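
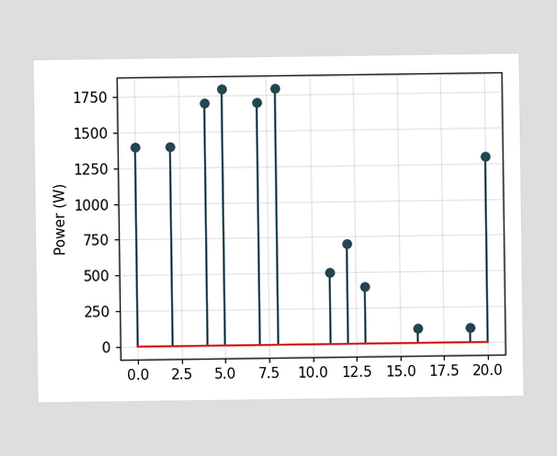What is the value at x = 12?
700W

The stem at x=12 reaches 700W.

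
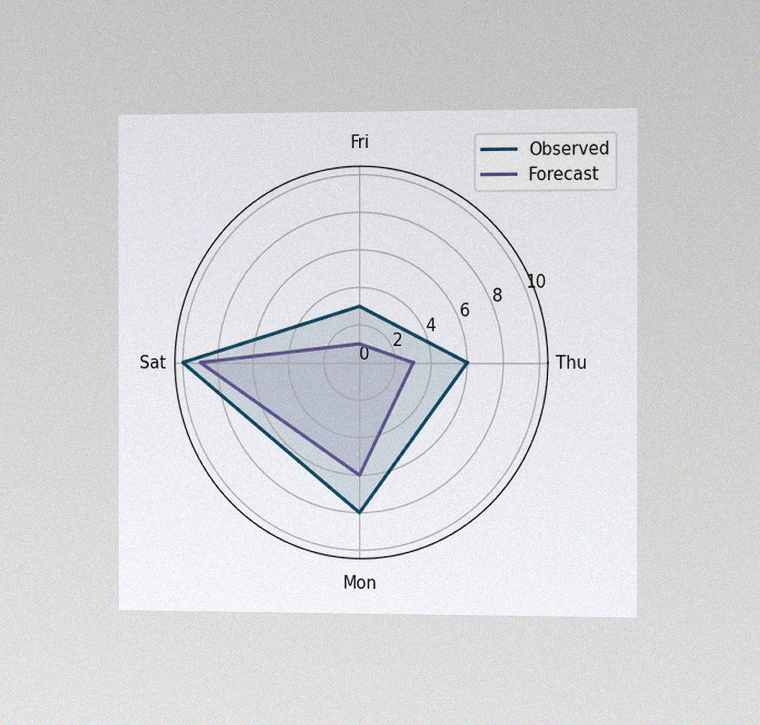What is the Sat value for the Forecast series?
9

The chart is viewed slightly from the right, with some photo noise. On the Sat axis, Forecast reaches 9.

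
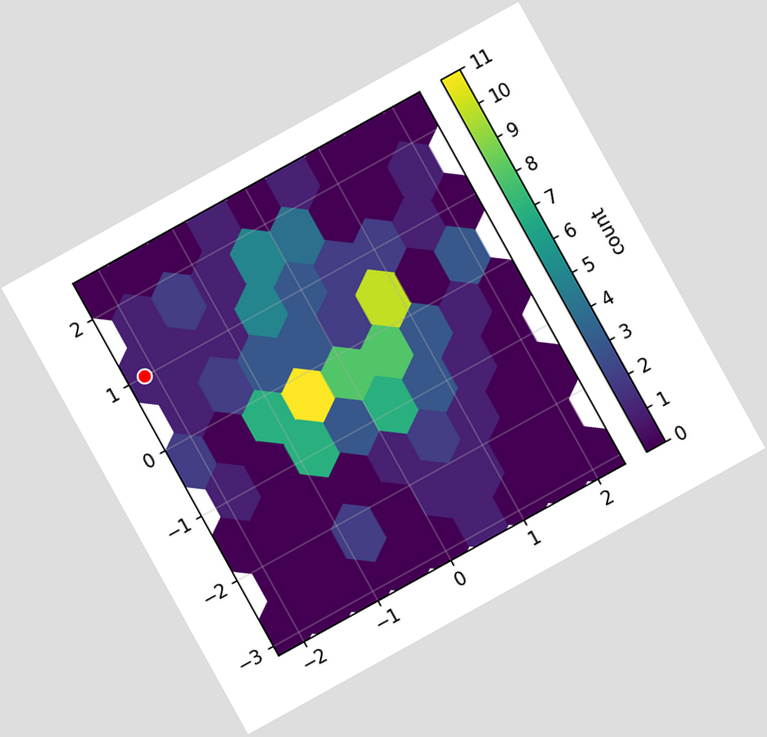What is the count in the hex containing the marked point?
1

The chart is tilted about 29° counter-clockwise. The marked hex reads 1 on the colorbar.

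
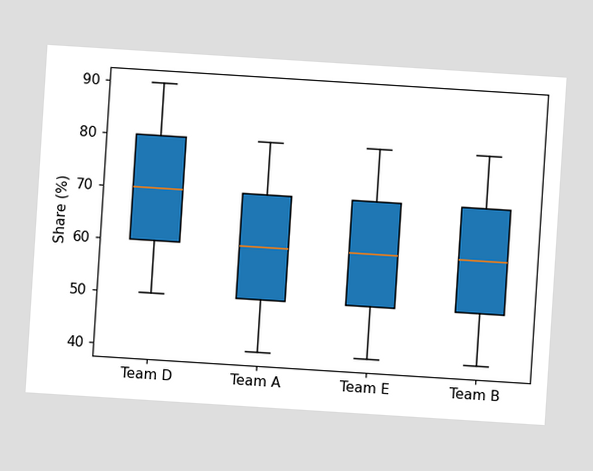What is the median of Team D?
The chart is tilted about 4° clockwise. The median line in the Team D box sits at 70%.

70%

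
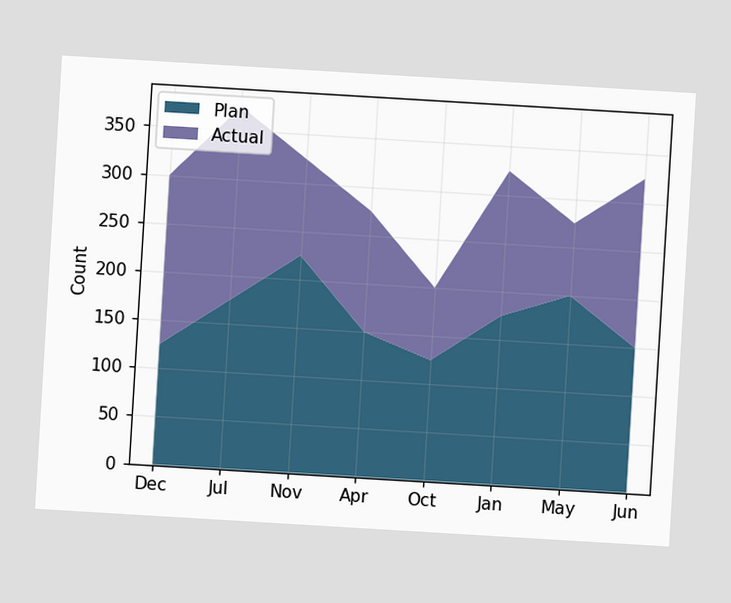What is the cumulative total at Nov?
The chart is tilted about 3° clockwise. The stacked total at Nov reaches 325.

325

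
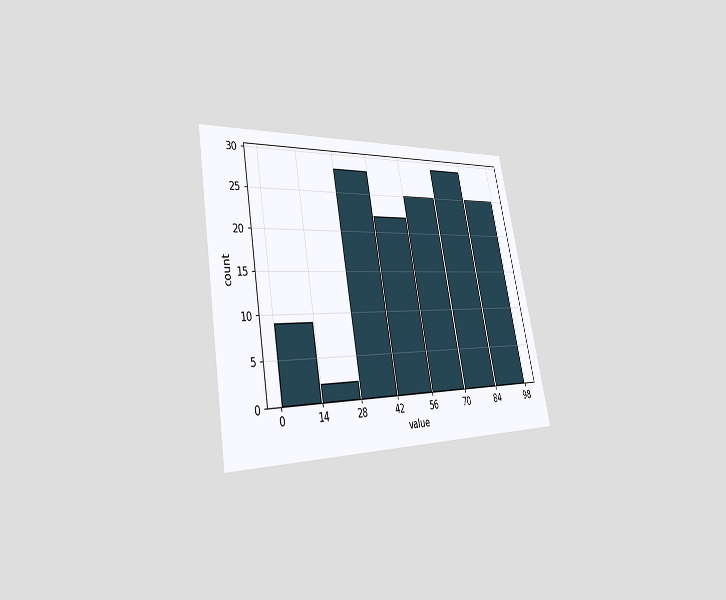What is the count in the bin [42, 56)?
The chart is tilted about 11° counter-clockwise and viewed slightly from the left. The [42, 56) bin has height 22.

22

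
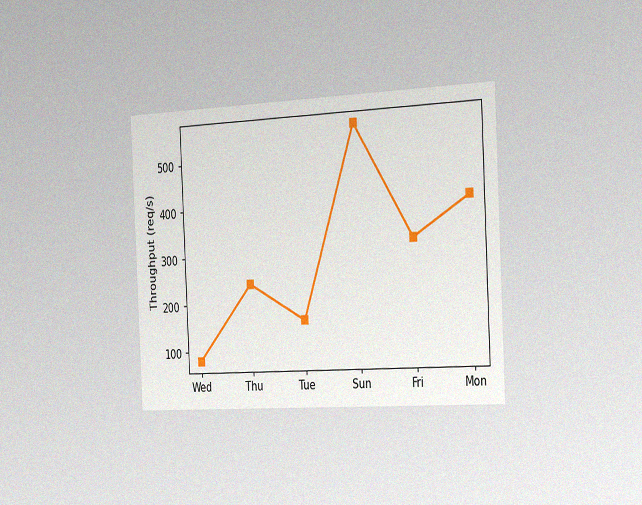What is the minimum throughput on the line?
The chart is tilted about 3° counter-clockwise and viewed slightly from the right, with some photo noise. The lowest point is at Wed, and reading across to the y-axis gives 80req/s.

80req/s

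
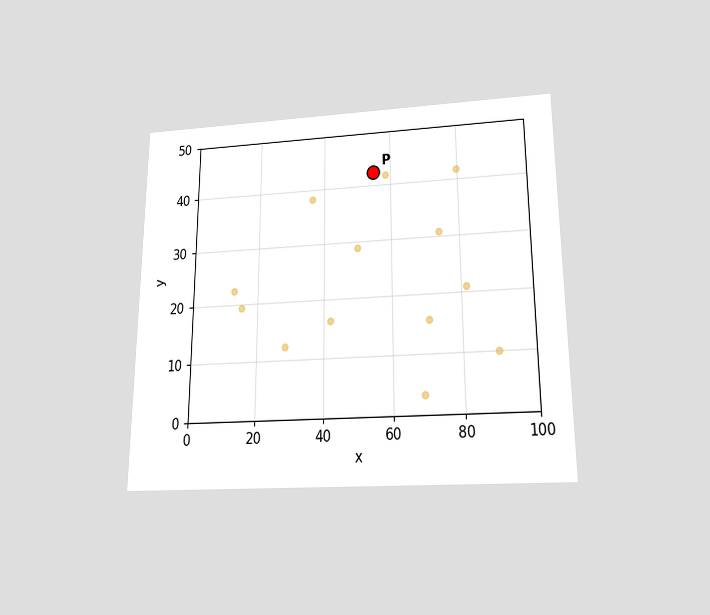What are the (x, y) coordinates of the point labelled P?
The chart is viewed slightly from below. Following the gridlines from P to each axis, P sits at (55, 42.5).

(55, 42.5)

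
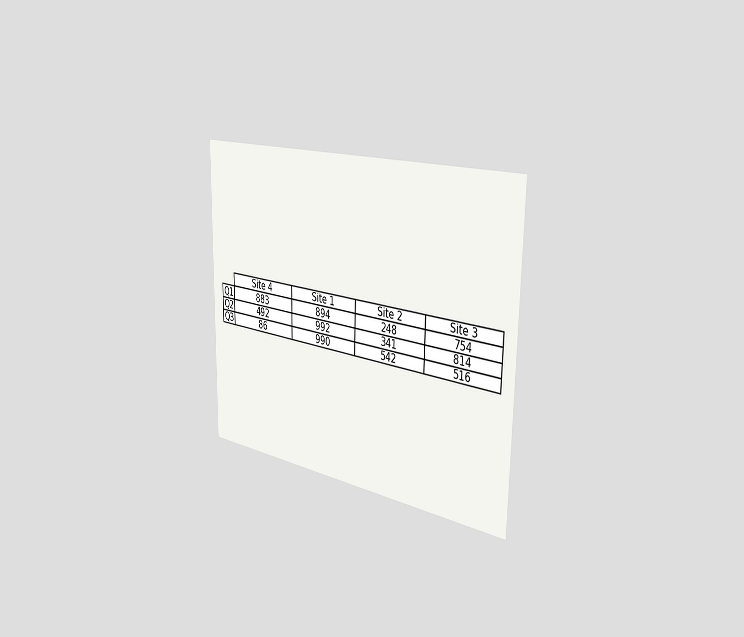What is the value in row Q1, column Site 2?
248

The chart is viewed slightly from the right. The (Q1, Site 2) cell reads 248.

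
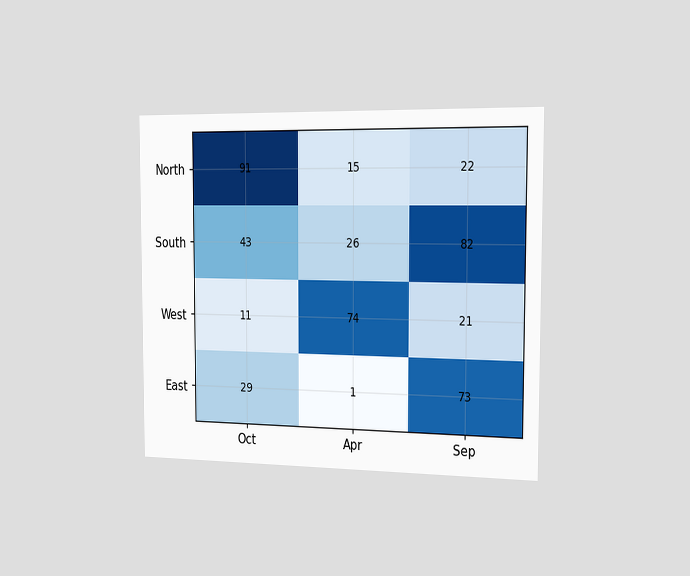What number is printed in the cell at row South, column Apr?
The chart is viewed slightly from the right. The (South, Apr) cell reads 26.

26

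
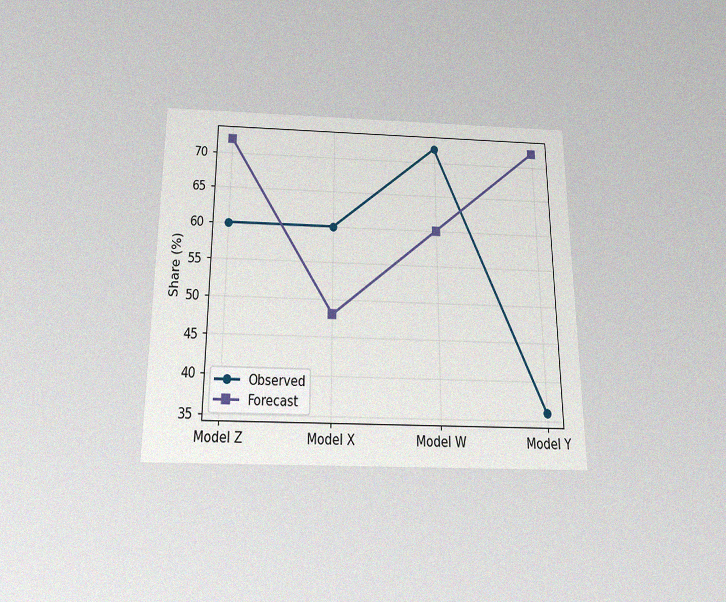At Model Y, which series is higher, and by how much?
Forecast, by 36%

The chart is viewed slightly from below, with some photo noise. At Model Y, Forecast sits above the other line by 36%.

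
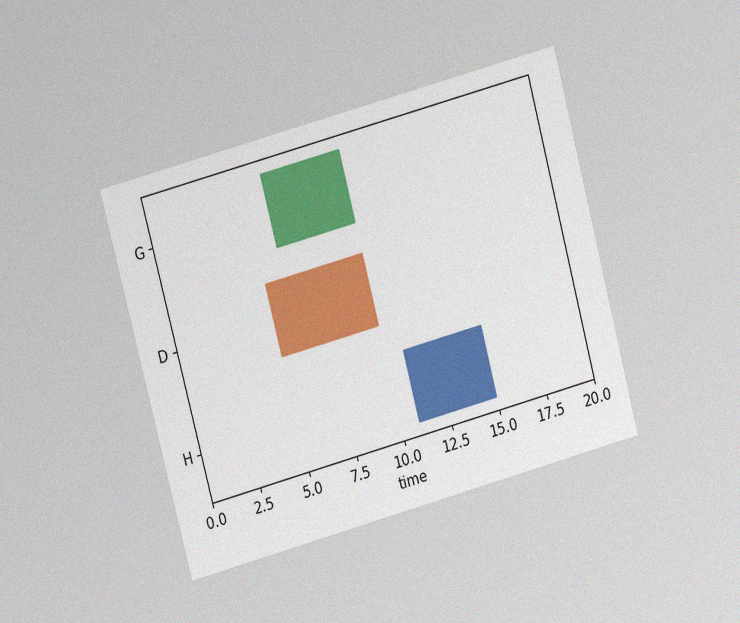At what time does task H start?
The chart is tilted about 15° counter-clockwise and viewed at a slight angle, with some photo noise. The H bar begins at t=11.

11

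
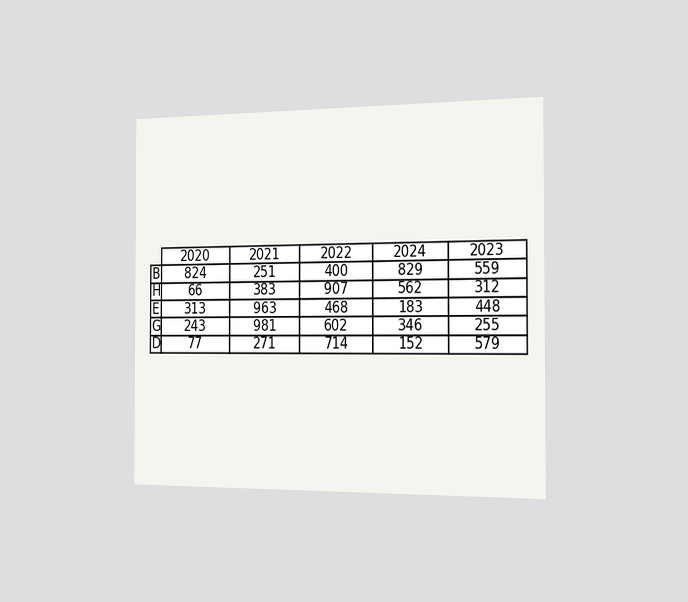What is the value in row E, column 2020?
313

The chart is viewed slightly from the right. The (E, 2020) cell reads 313.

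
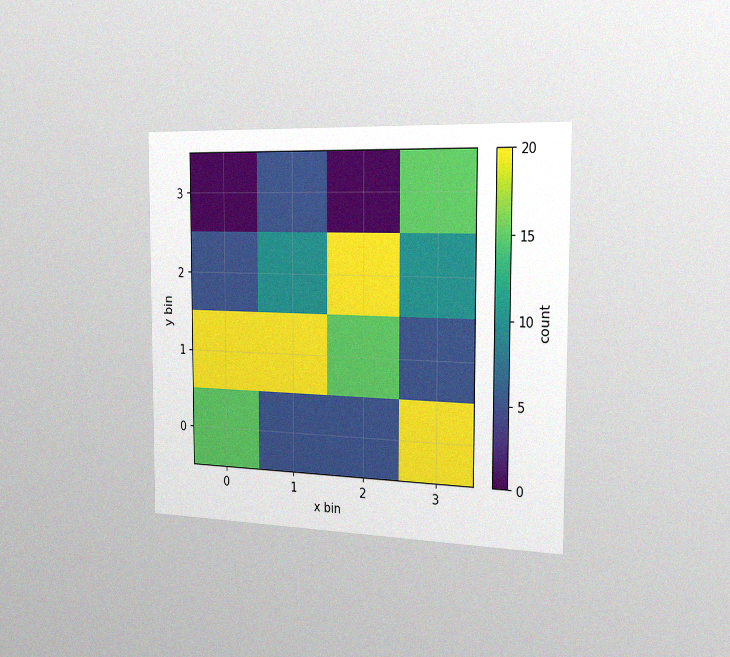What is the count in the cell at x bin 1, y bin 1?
20

The chart is viewed slightly from the right, with some photo noise. Matching the cell (1, 1) against the colorbar gives 20.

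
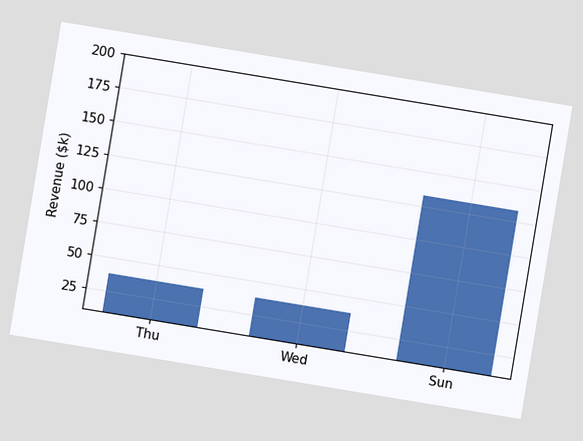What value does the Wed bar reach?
$38k

The chart is tilted about 9° clockwise. Reading along the chart's y-axis, the Wed bar reaches $38k.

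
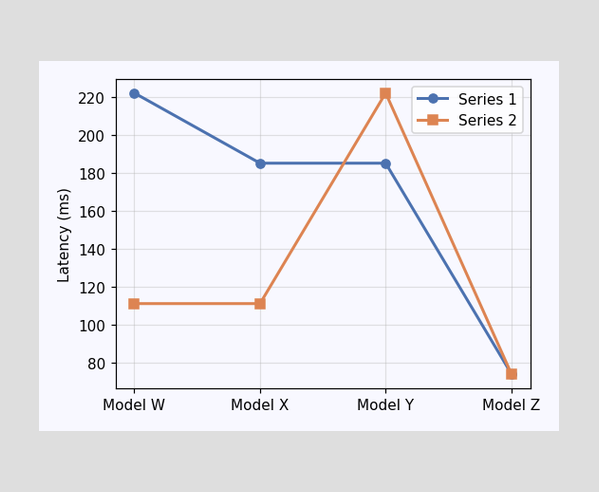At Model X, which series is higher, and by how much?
At Model X, Series 1 sits above the other line by 74ms.

Series 1, by 74ms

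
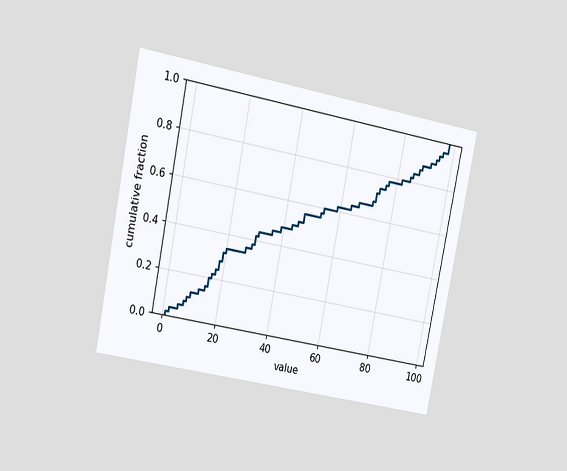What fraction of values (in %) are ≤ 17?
The chart is tilted about 11° clockwise and viewed at a slight angle. At x=17 the ECDF step is at 24%.

24%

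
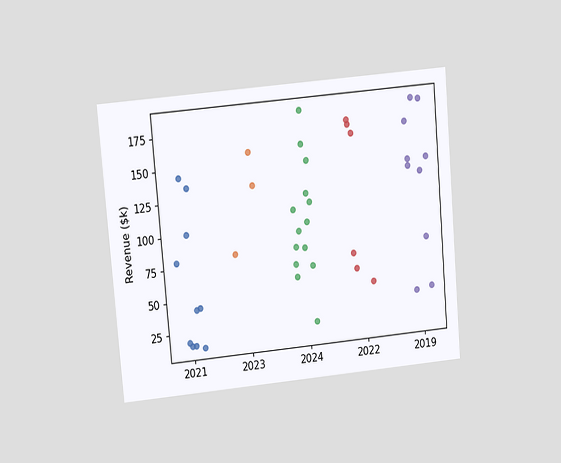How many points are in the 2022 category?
The chart is tilted about 5° counter-clockwise and viewed at a slight angle. Counting the markers in the 2022 column gives 6.

6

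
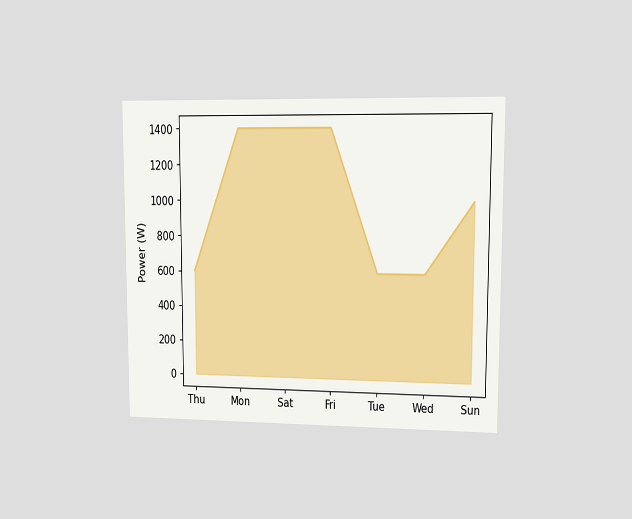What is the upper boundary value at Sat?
1400W

The chart is viewed at a slight angle. At Sat the upper boundary is at 1400W.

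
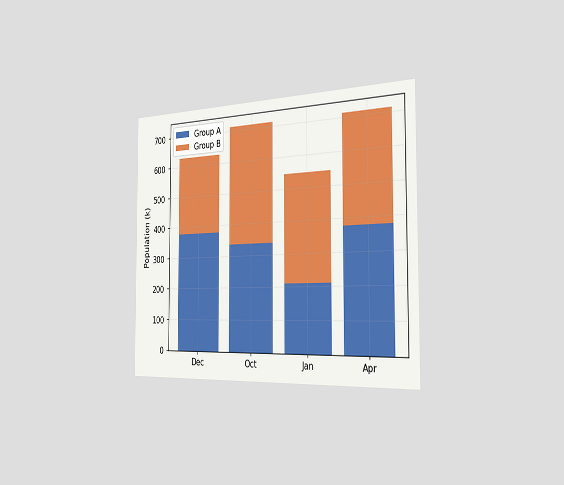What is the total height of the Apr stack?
The chart is viewed slightly from the right. The Apr stack's top reaches 714k on the y-axis.

714k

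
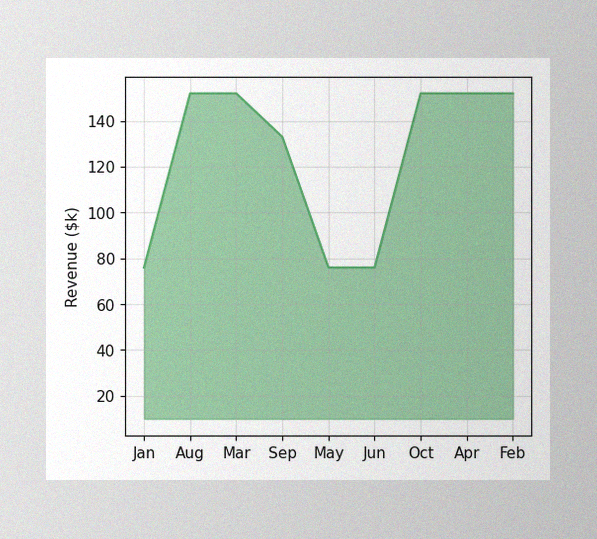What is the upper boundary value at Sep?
The image has some photo noise and uneven lighting. At Sep the upper boundary is at $133k.

$133k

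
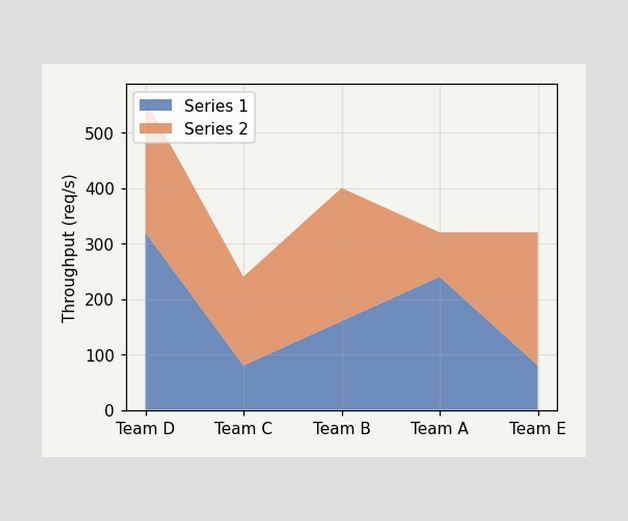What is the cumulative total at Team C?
The stacked total at Team C reaches 240req/s.

240req/s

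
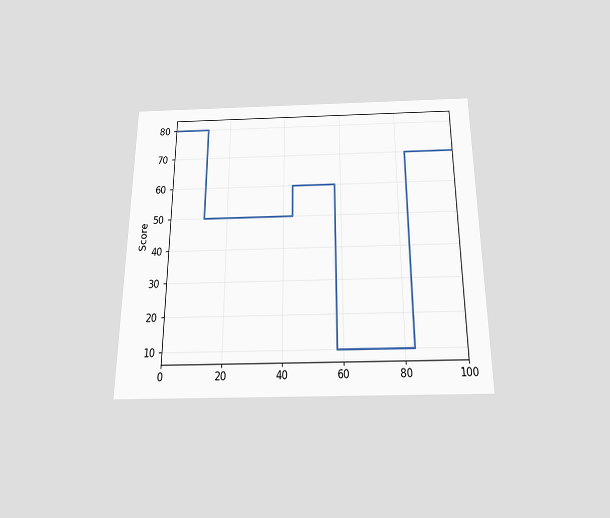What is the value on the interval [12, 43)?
The chart is viewed slightly from below. On [12, 43) the step sits at 50.

50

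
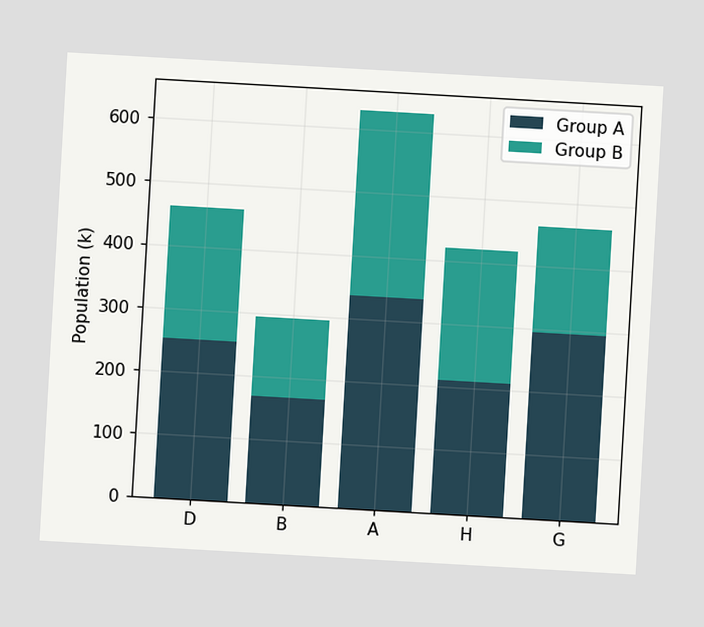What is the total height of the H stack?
The chart is tilted about 3° clockwise. The H stack's top reaches 420k on the y-axis.

420k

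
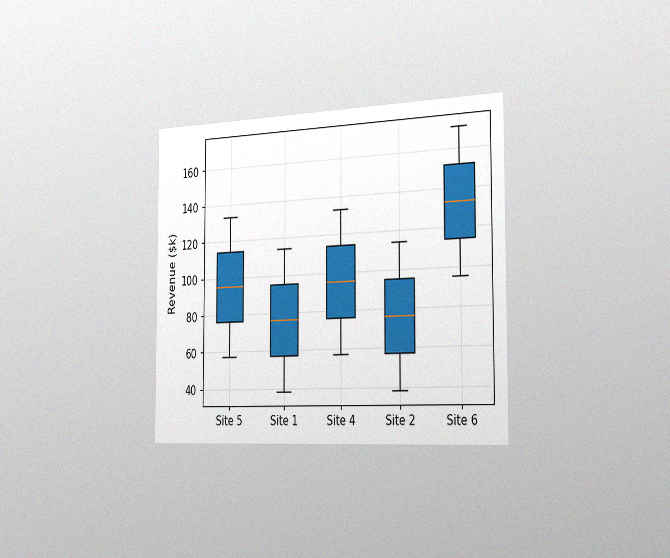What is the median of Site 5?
The chart is viewed slightly from the right, with some photo noise. The median line in the Site 5 box sits at $95k.

$95k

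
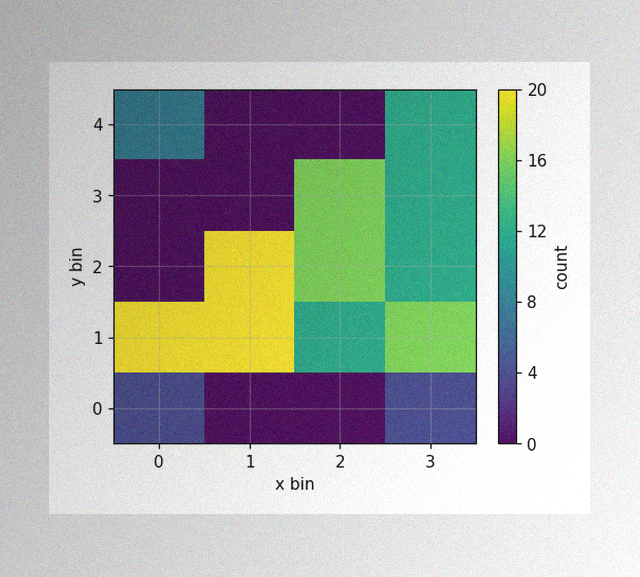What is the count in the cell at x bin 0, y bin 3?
The image has some photo noise and uneven lighting. Matching the cell (0, 3) against the colorbar gives 0.

0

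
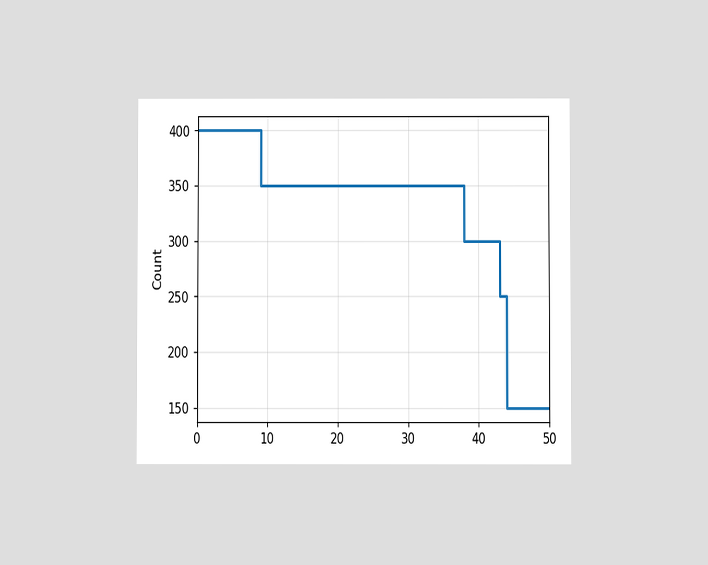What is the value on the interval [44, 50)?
150

The chart is viewed at a slight angle. On [44, 50) the step sits at 150.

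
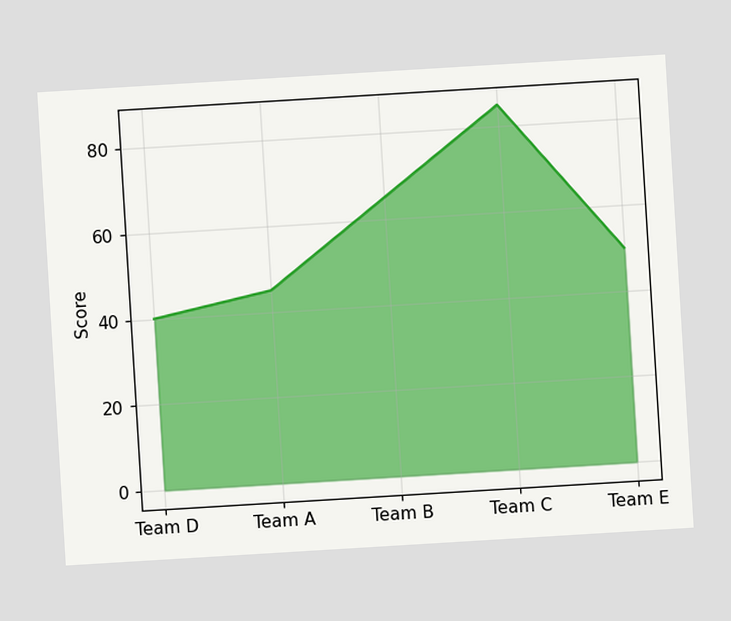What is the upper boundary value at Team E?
50

The chart is tilted about 3° counter-clockwise. At Team E the upper boundary is at 50.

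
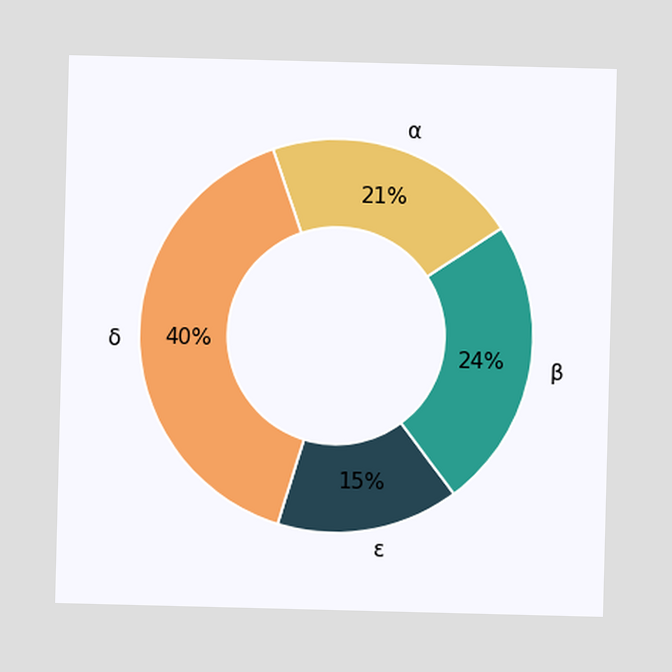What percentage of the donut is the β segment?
24%

The β segment takes up 24% of the ring.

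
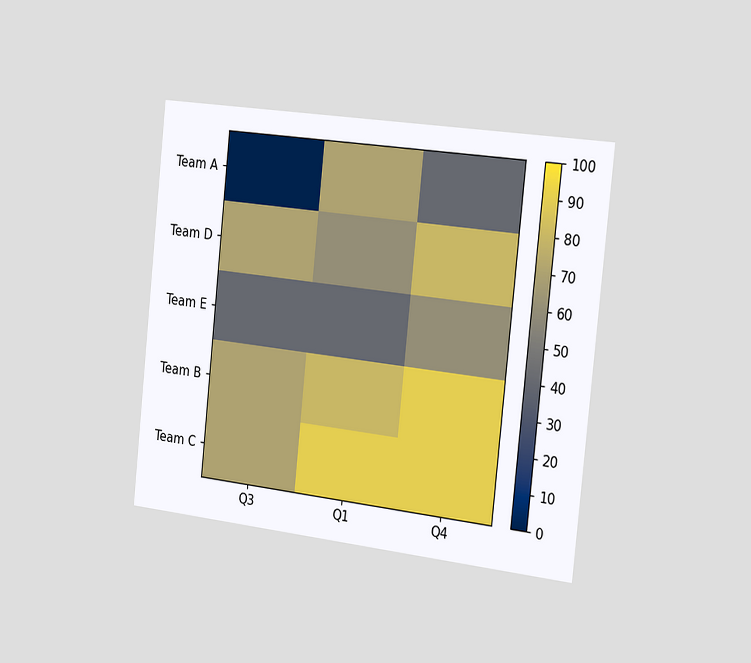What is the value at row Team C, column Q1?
The chart is tilted about 6° clockwise and viewed slightly from the right. Matching cell (Team C, Q1) against the colorbar gives 90.

90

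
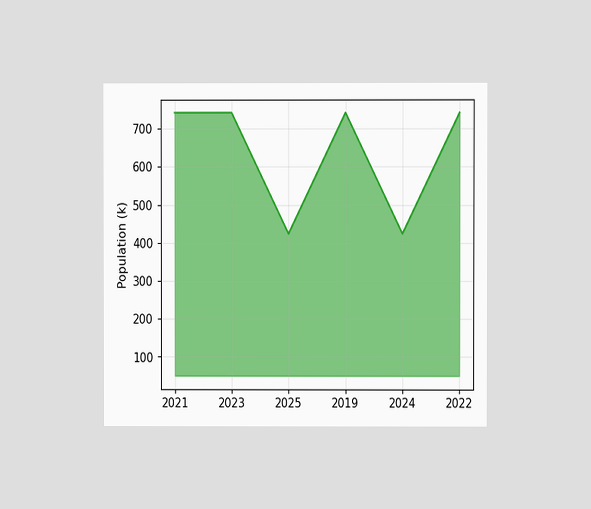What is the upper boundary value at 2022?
The chart is viewed at a slight angle. At 2022 the upper boundary is at 742k.

742k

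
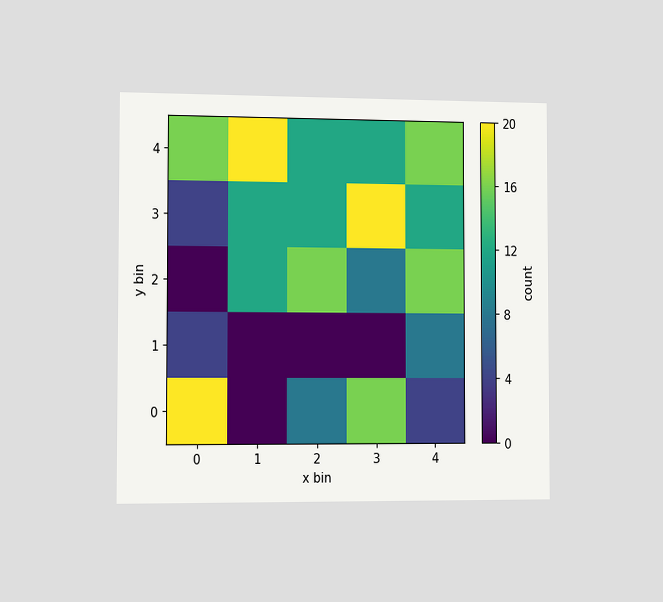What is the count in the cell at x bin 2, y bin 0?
8

The chart is viewed slightly from the left. Matching the cell (2, 0) against the colorbar gives 8.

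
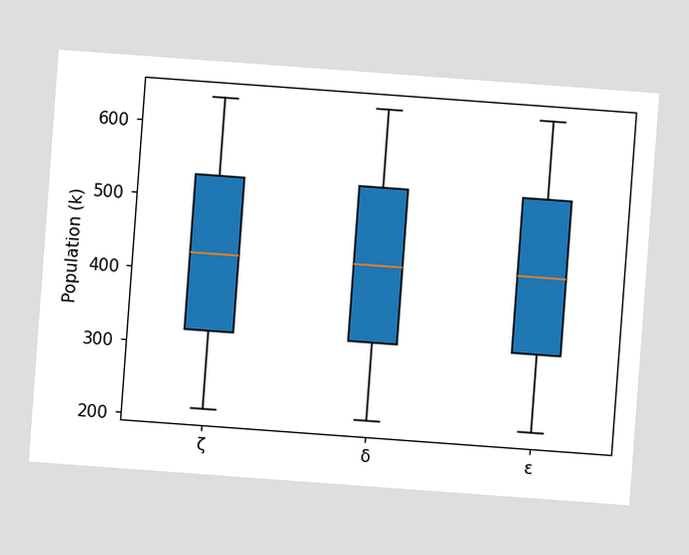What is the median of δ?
424k

The chart is tilted about 4° clockwise. The median line in the δ box sits at 424k.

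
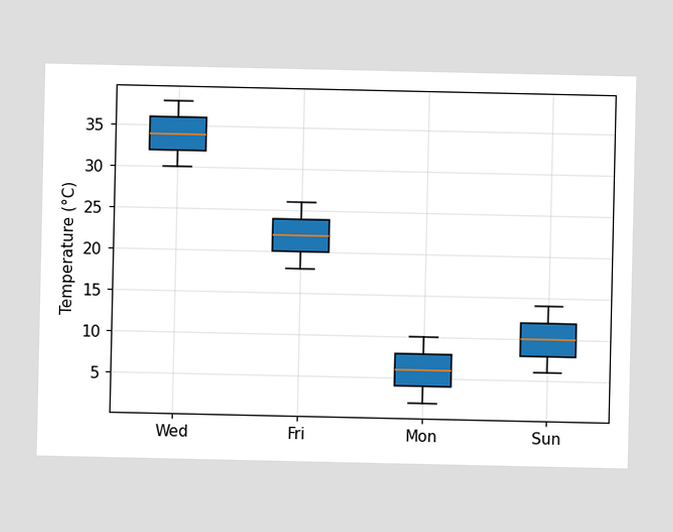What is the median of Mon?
6°C

The median line in the Mon box sits at 6°C.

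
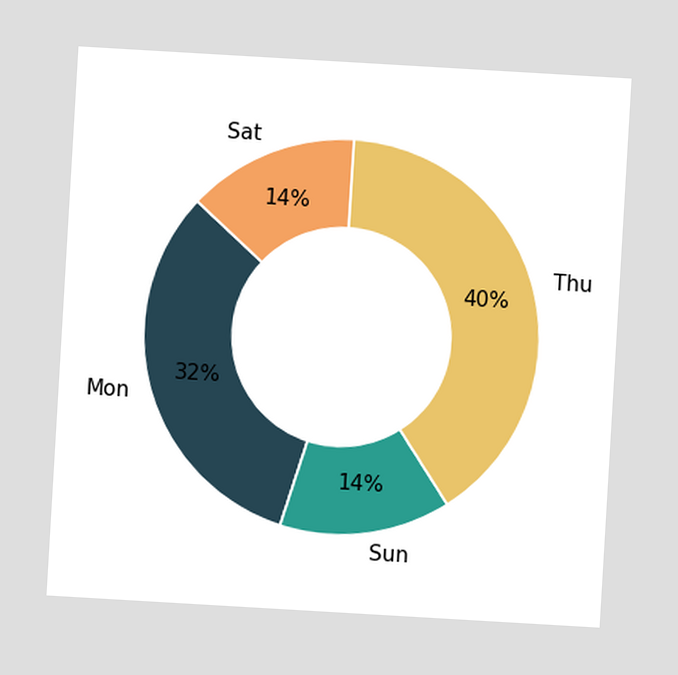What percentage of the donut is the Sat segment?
The chart is tilted about 3° clockwise. The Sat segment takes up 14% of the ring.

14%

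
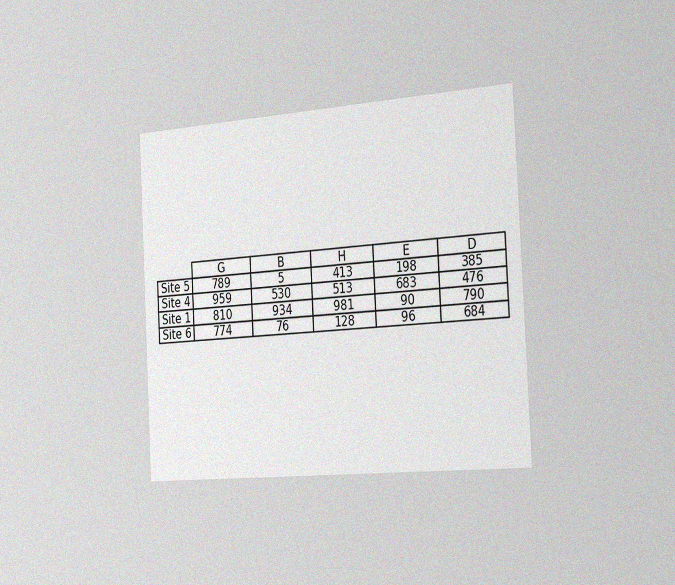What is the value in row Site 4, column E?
683

The chart is tilted about 3° counter-clockwise and viewed slightly from the right, with some photo noise. The (Site 4, E) cell reads 683.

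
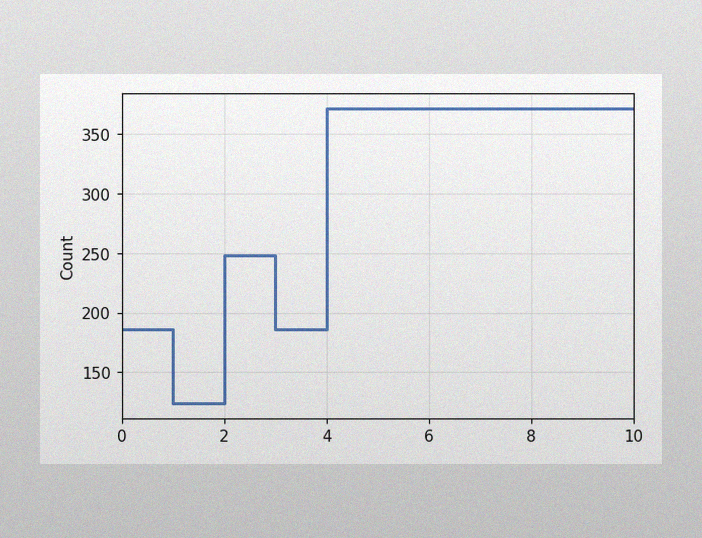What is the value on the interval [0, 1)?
186

The image has some photo noise and uneven lighting. On [0, 1) the step sits at 186.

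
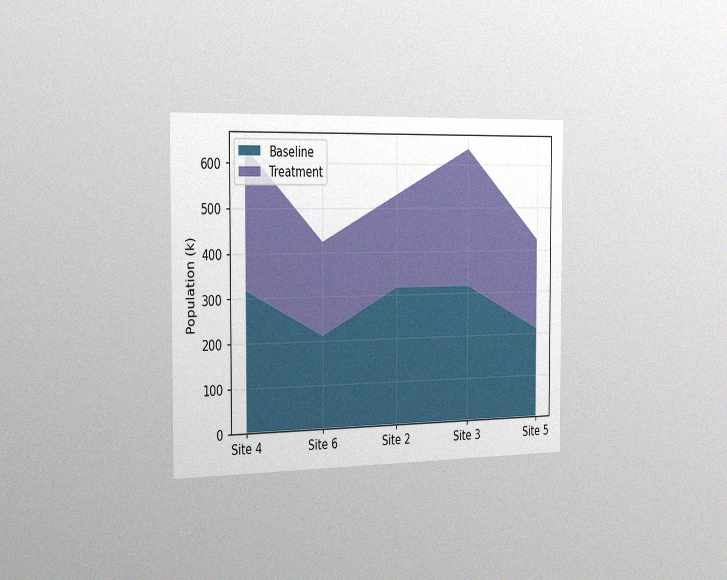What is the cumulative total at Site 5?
424k

The chart is viewed slightly from the left, with some photo noise. The stacked total at Site 5 reaches 424k.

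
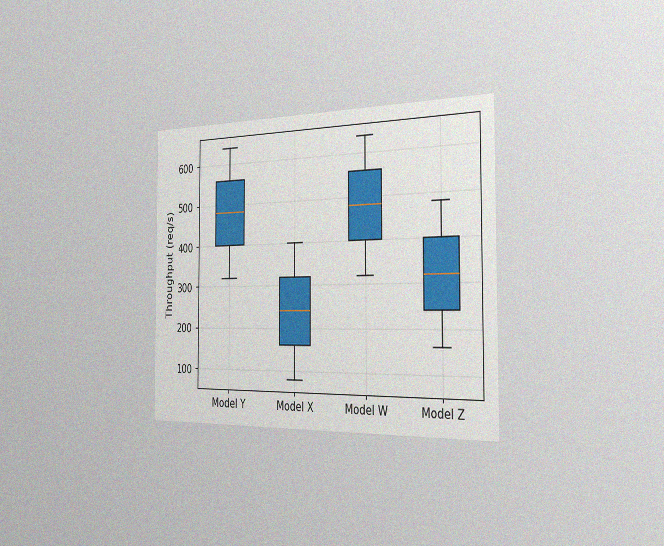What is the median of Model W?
The chart is viewed slightly from the right, with some photo noise. The median line in the Model W box sits at 480req/s.

480req/s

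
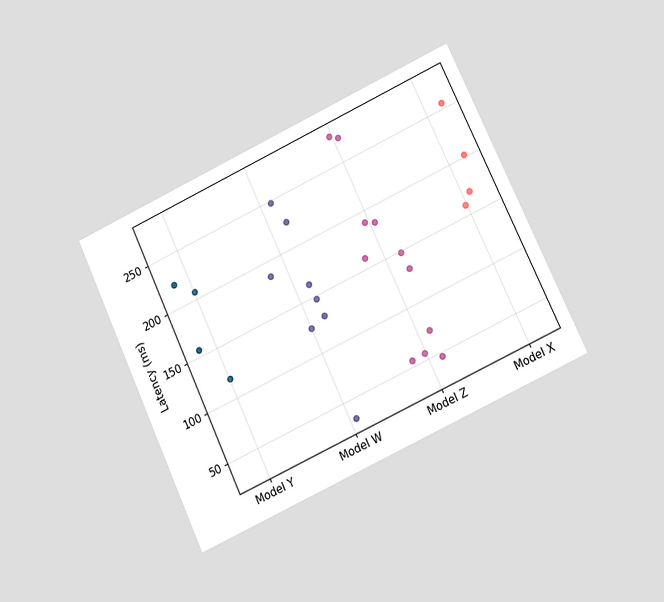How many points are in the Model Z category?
The chart is tilted about 25° counter-clockwise and viewed at a slight angle. Counting the markers in the Model Z column gives 11.

11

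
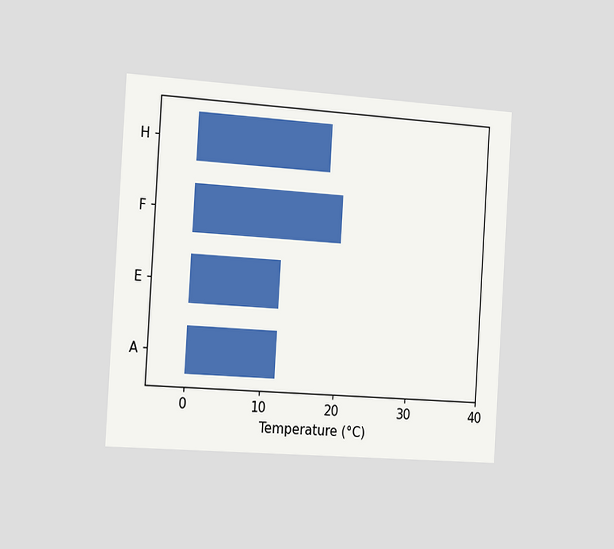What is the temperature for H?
18°C

The chart is tilted about 4° clockwise and viewed slightly from the left. Reading along the chart's x-axis, the H bar reaches 18°C.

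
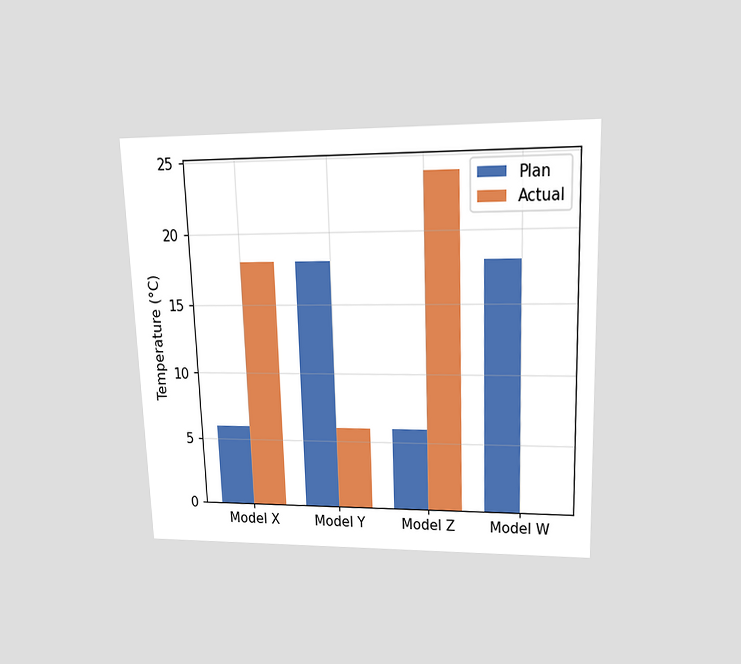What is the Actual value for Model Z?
The chart is tilted about 2° counter-clockwise and viewed at a slight angle. The Actual bar at Model Z reaches 24°C on the y-axis.

24°C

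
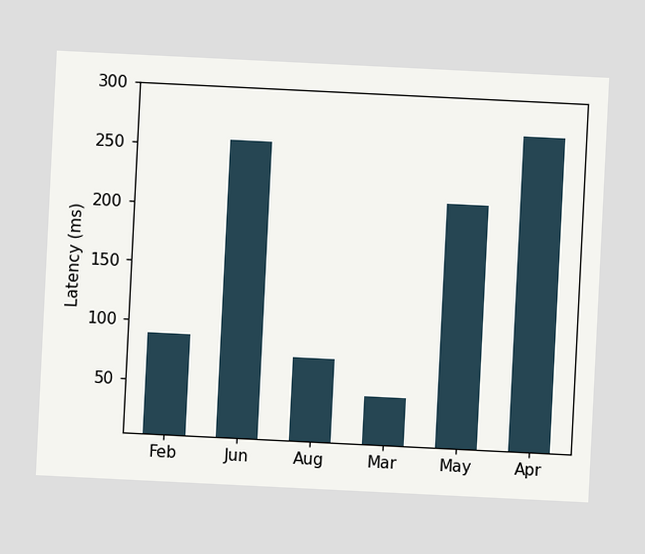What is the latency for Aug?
The chart is tilted about 3° clockwise. Reading along the chart's y-axis, the Aug bar reaches 75ms.

75ms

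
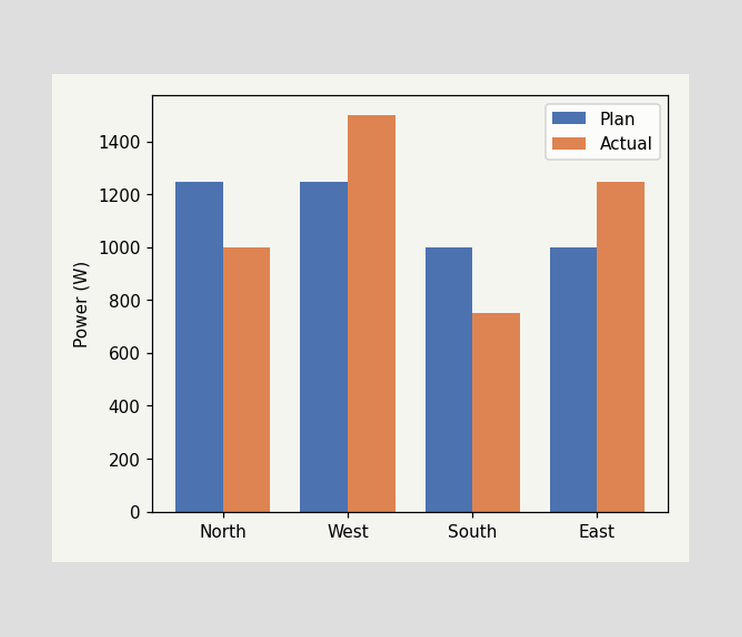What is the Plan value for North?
1250W

The Plan bar at North reaches 1250W on the y-axis.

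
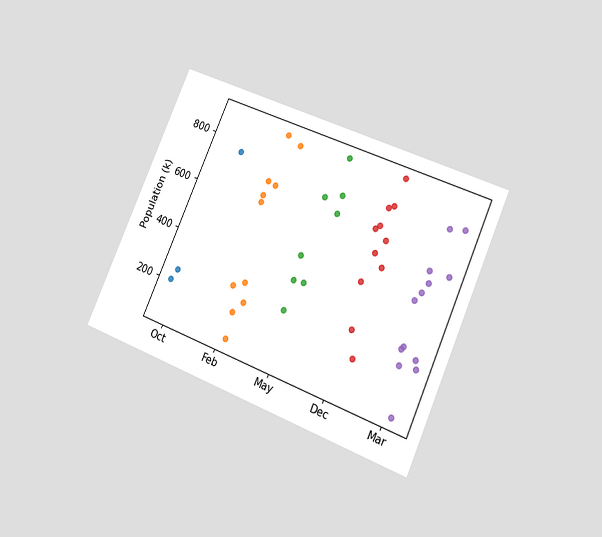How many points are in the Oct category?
3

The chart is tilted about 24° clockwise and viewed at a slight angle. Counting the markers in the Oct column gives 3.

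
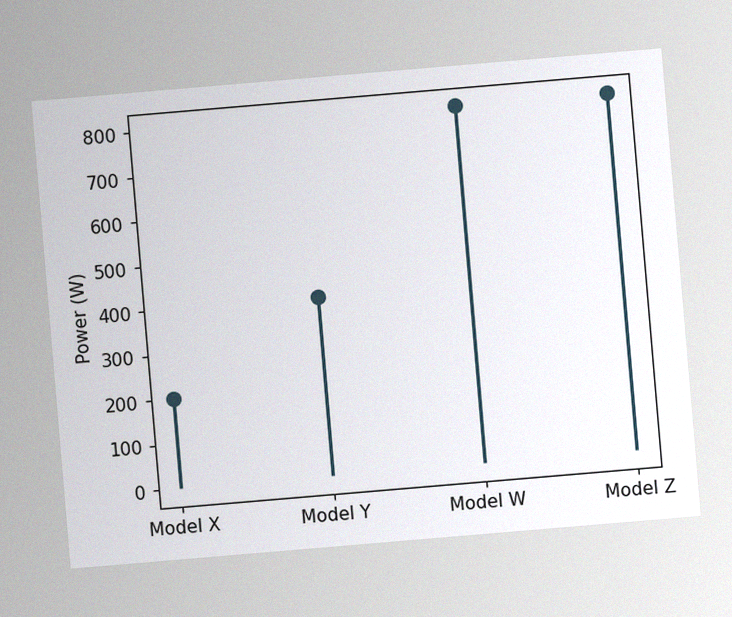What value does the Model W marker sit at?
The chart is tilted about 5° counter-clockwise, with some photo noise. The Model W marker sits at 800W.

800W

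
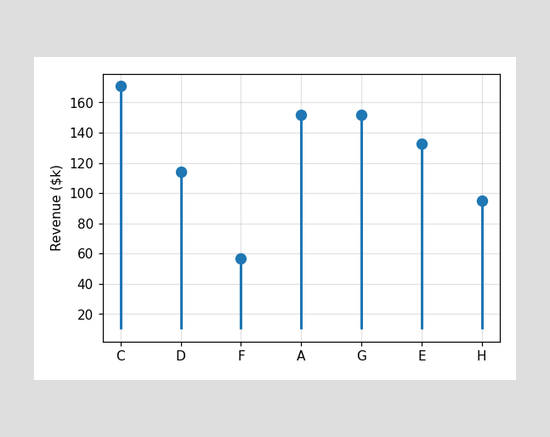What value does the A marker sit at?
$152k

The A marker sits at $152k.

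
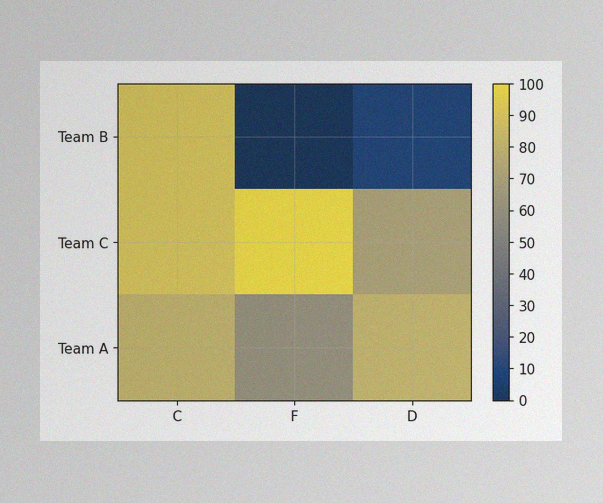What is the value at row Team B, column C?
90

The image has some photo noise and uneven lighting. Matching cell (Team B, C) against the colorbar gives 90.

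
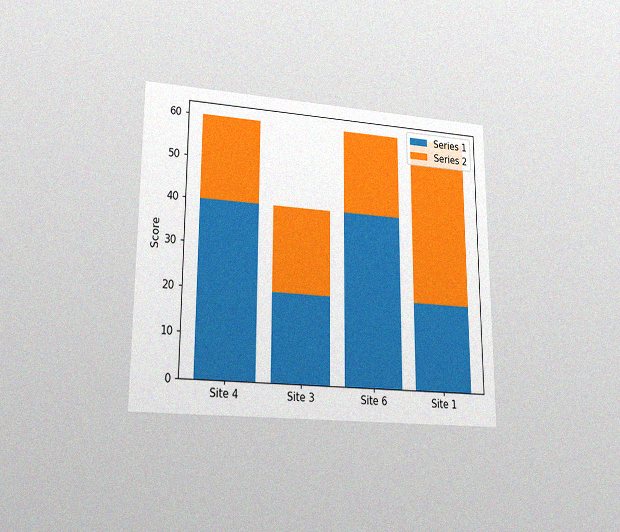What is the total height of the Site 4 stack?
60

The chart is viewed at a slight angle, with some photo noise. The Site 4 stack's top reaches 60 on the y-axis.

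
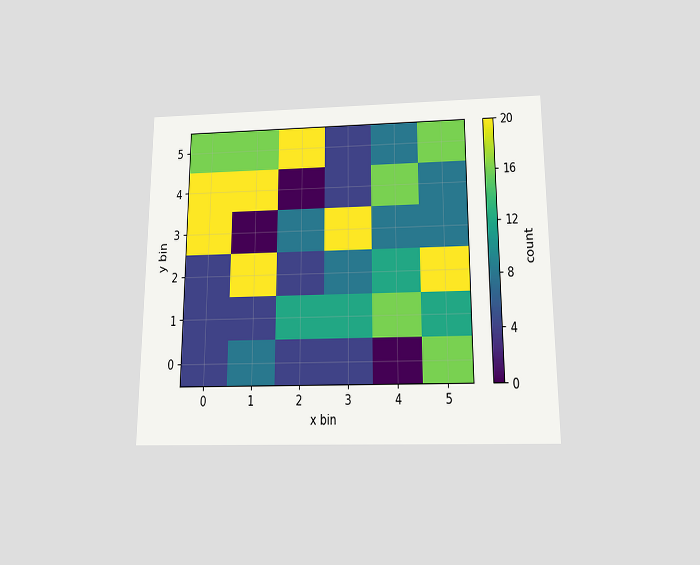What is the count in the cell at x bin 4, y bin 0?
The chart is viewed slightly from below. Matching the cell (4, 0) against the colorbar gives 0.

0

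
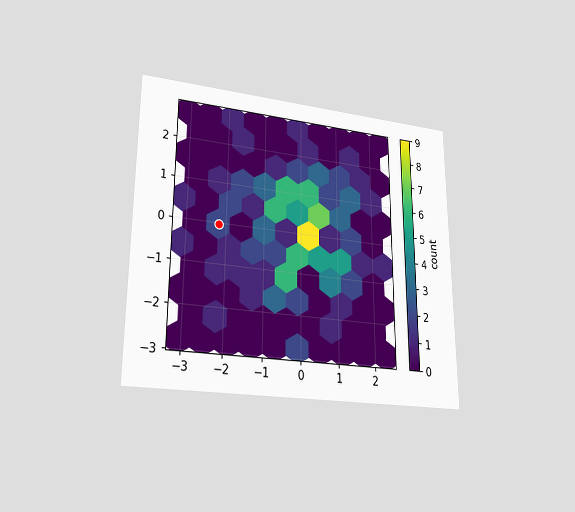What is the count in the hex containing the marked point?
The chart is viewed at a slight angle. The marked hex reads 2 on the colorbar.

2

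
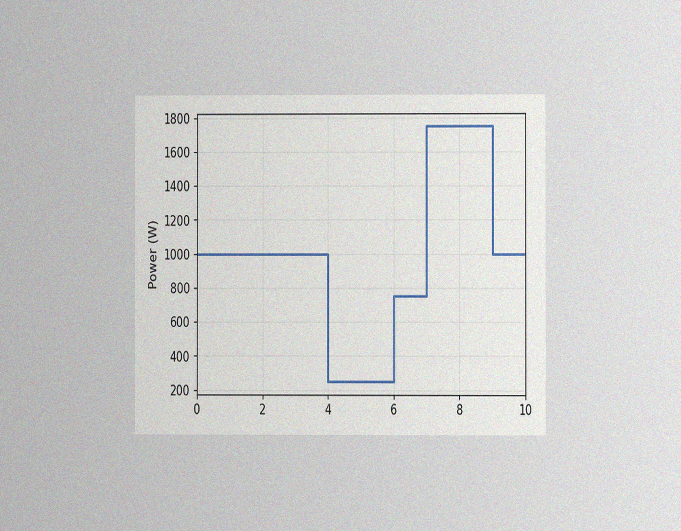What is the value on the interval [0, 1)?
The chart is viewed at a slight angle, with some photo noise. On [0, 1) the step sits at 1000W.

1000W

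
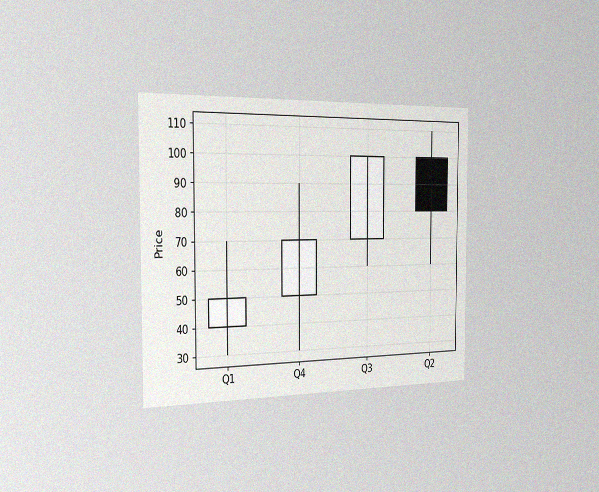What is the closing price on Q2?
The chart is viewed slightly from the left, with some photo noise. The Q2 candle closes at 80.

80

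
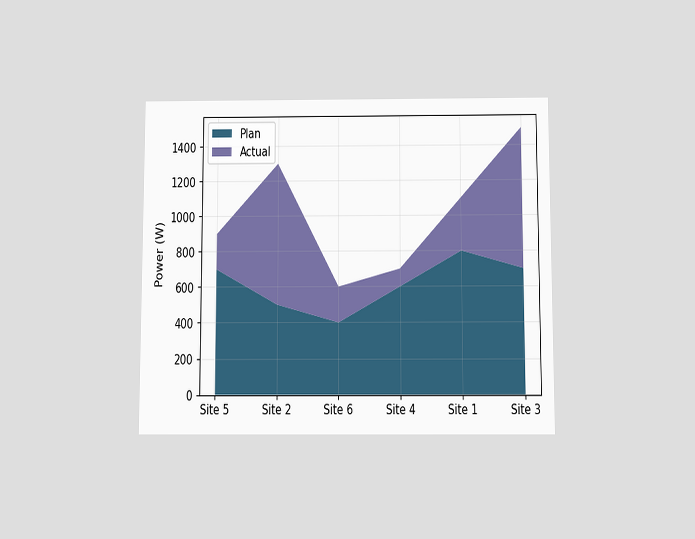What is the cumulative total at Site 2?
The chart is viewed slightly from below. The stacked total at Site 2 reaches 1300W.

1300W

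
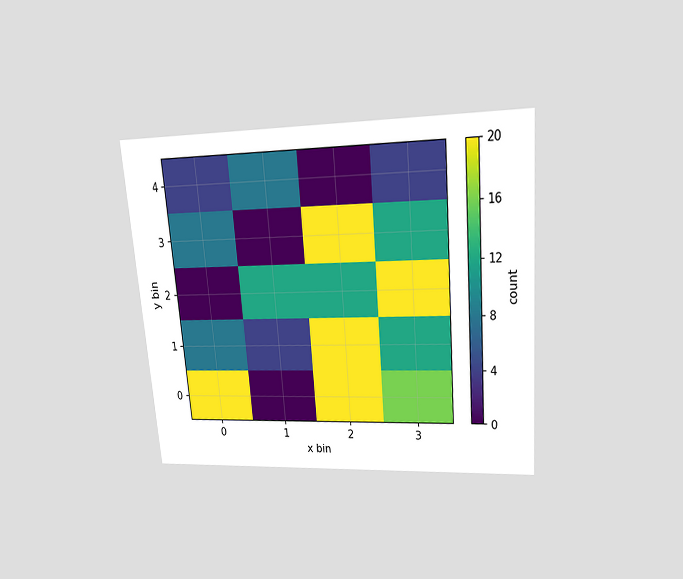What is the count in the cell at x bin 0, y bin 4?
4

The chart is tilted about 5° counter-clockwise and viewed slightly from above. Matching the cell (0, 4) against the colorbar gives 4.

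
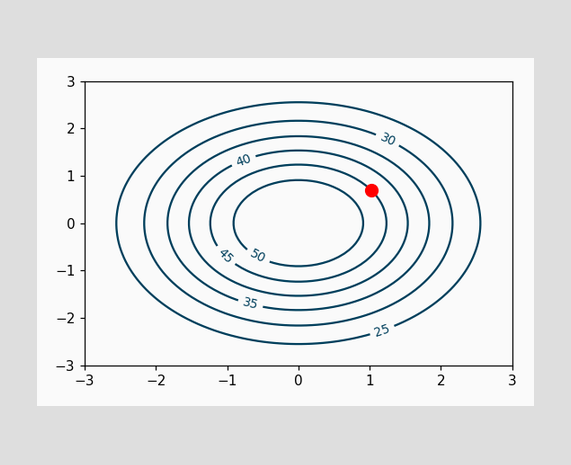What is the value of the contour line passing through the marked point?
45

The marked point sits on the contour labelled 45.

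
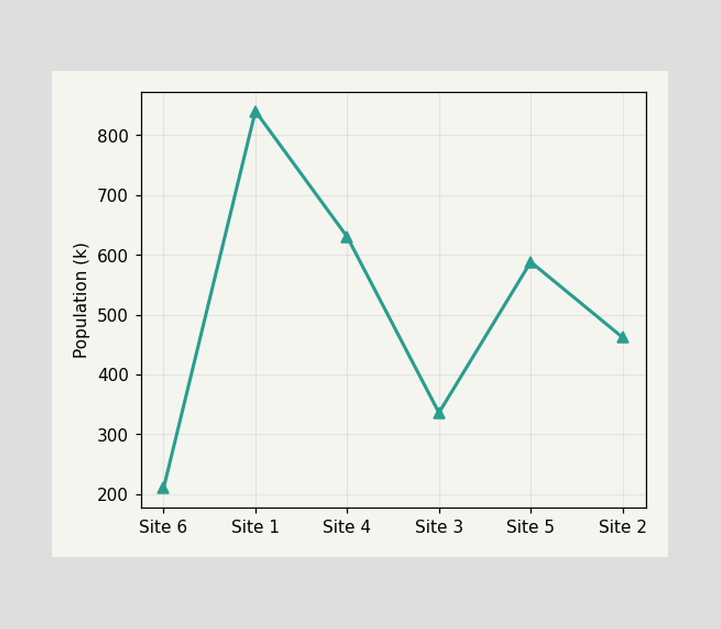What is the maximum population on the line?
840k

The highest point is at Site 1, and reading across to the y-axis gives 840k.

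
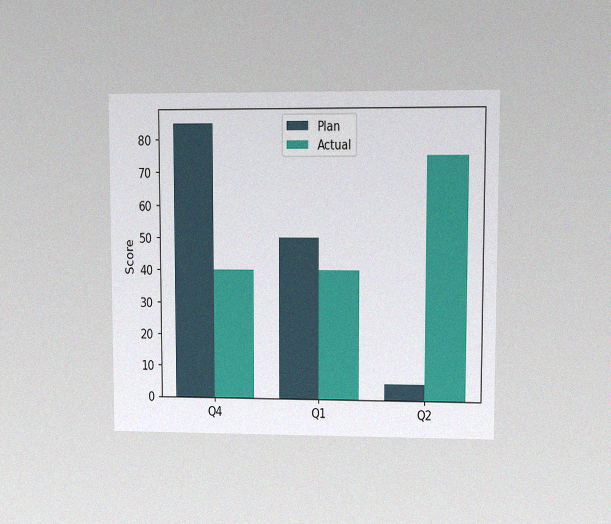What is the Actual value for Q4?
40

The chart is viewed at a slight angle, with some photo noise. The Actual bar at Q4 reaches 40 on the y-axis.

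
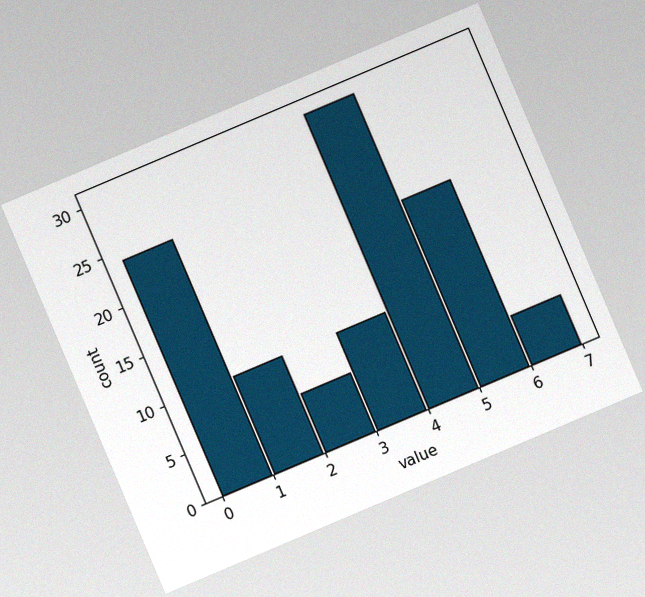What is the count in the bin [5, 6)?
19

The chart is tilted about 23° counter-clockwise, with some photo noise. The [5, 6) bin has height 19.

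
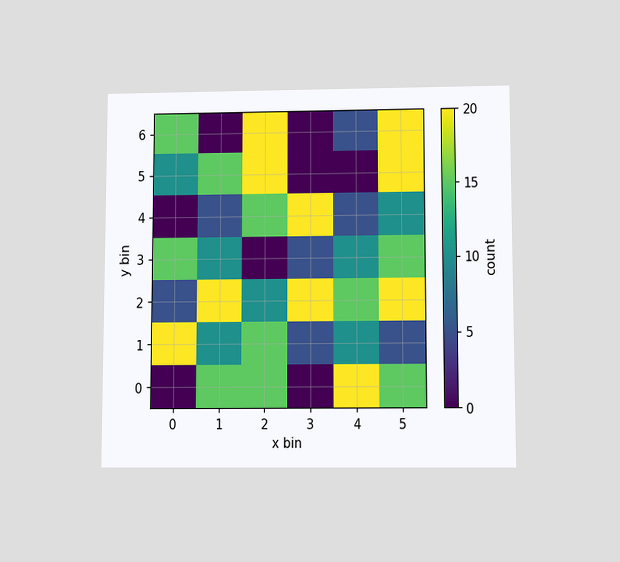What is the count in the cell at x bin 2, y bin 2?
The chart is viewed slightly from below. Matching the cell (2, 2) against the colorbar gives 10.

10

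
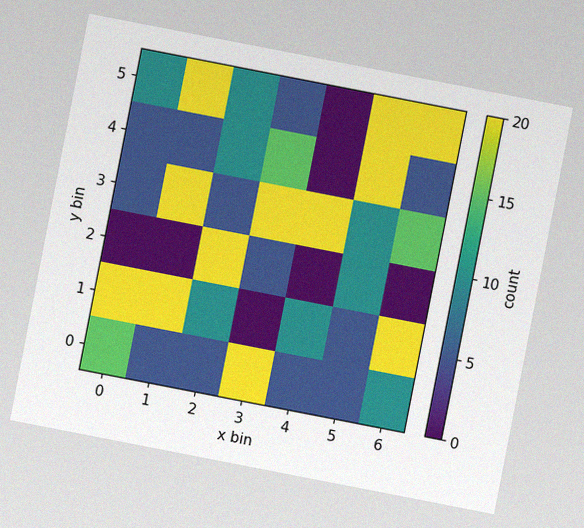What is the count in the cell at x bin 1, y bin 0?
The chart is tilted about 11° clockwise, with some photo noise. Matching the cell (1, 0) against the colorbar gives 5.

5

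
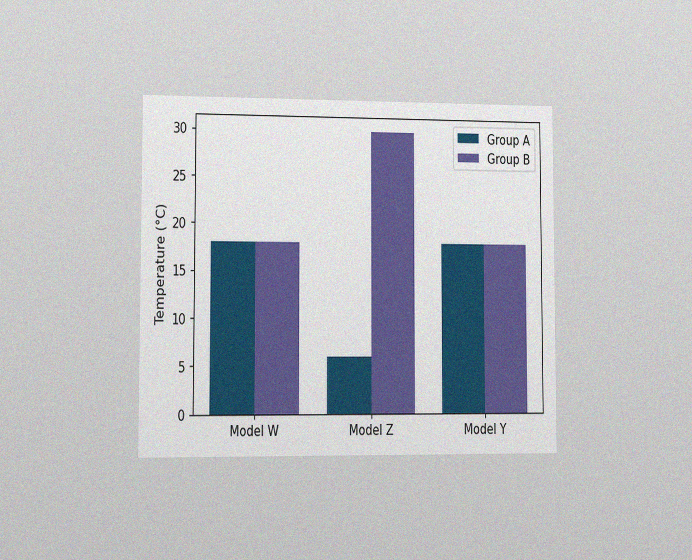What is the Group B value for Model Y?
18°C

The chart is viewed slightly from the left, with some photo noise. The Group B bar at Model Y reaches 18°C on the y-axis.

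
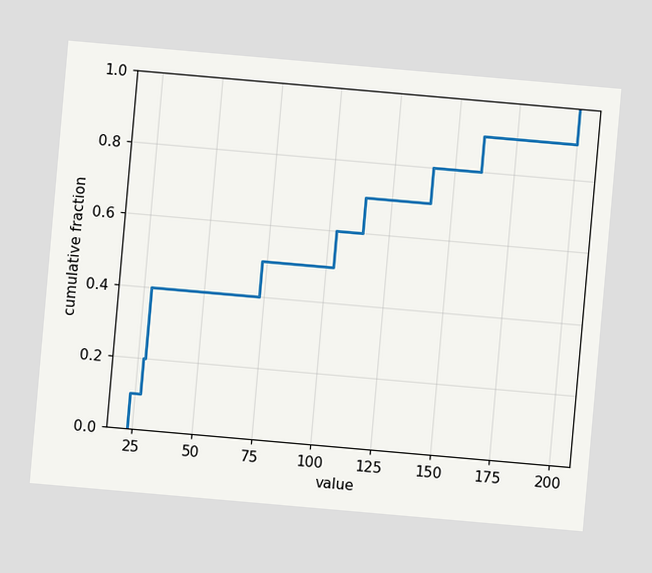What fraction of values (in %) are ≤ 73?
The chart is tilted about 5° clockwise. At x=73 the ECDF step is at 50%.

50%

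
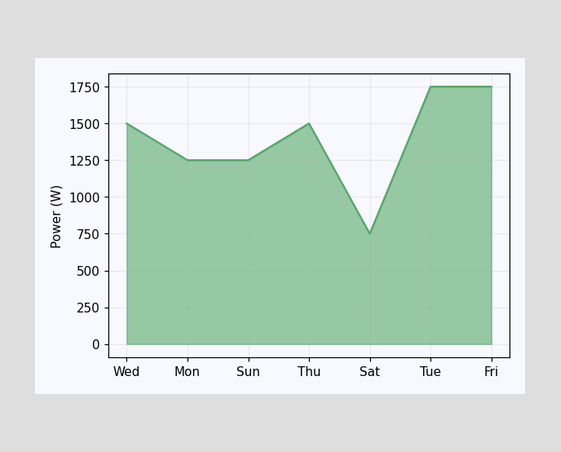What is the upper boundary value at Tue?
1750W

At Tue the upper boundary is at 1750W.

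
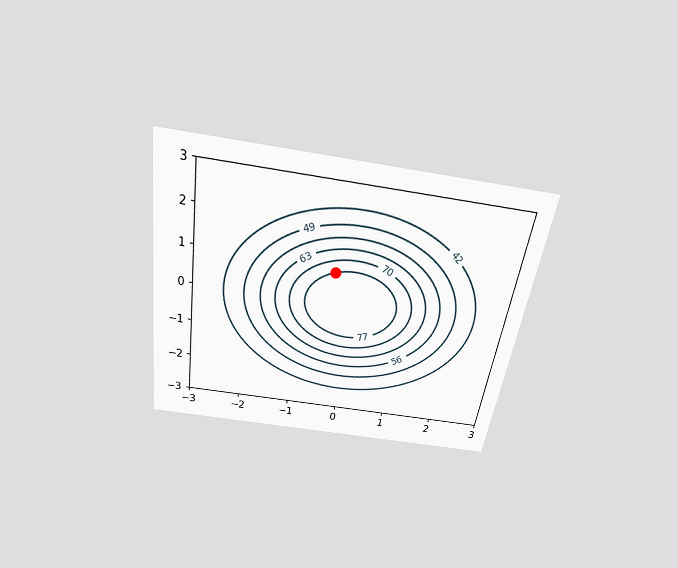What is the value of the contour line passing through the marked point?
77

The chart is tilted about 9° clockwise and viewed slightly from above. The marked point sits on the contour labelled 77.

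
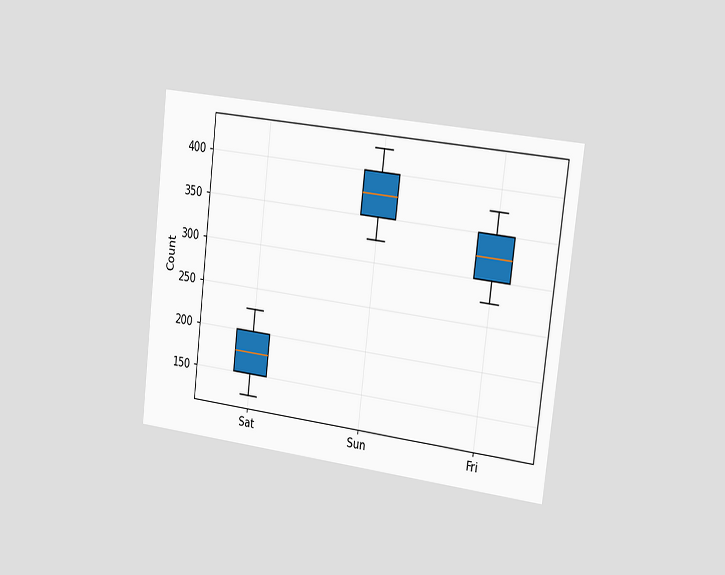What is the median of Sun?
375

The chart is tilted about 7° clockwise and viewed slightly from the right. The median line in the Sun box sits at 375.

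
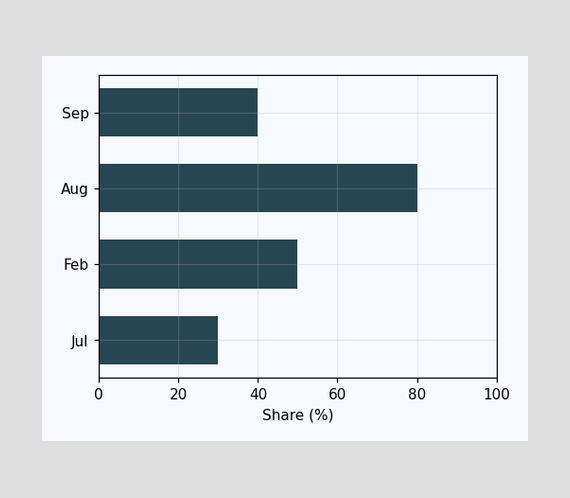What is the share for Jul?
30%

Reading along the chart's x-axis, the Jul bar reaches 30%.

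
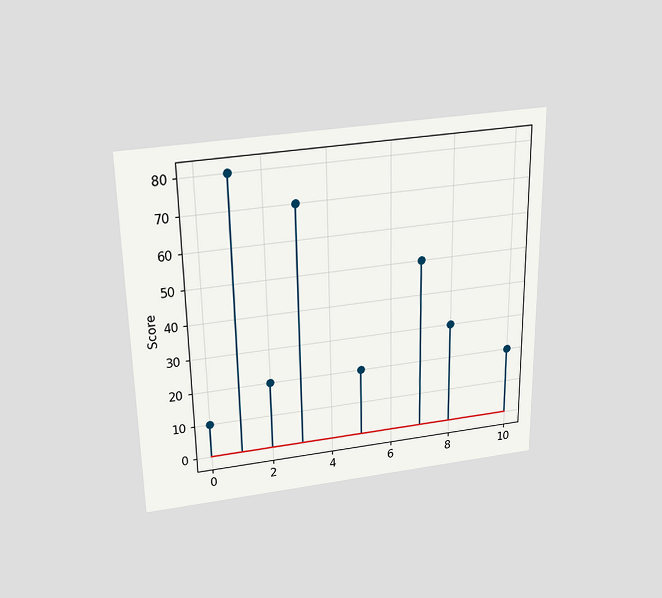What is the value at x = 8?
30

The chart is viewed slightly from above. The stem at x=8 reaches 30.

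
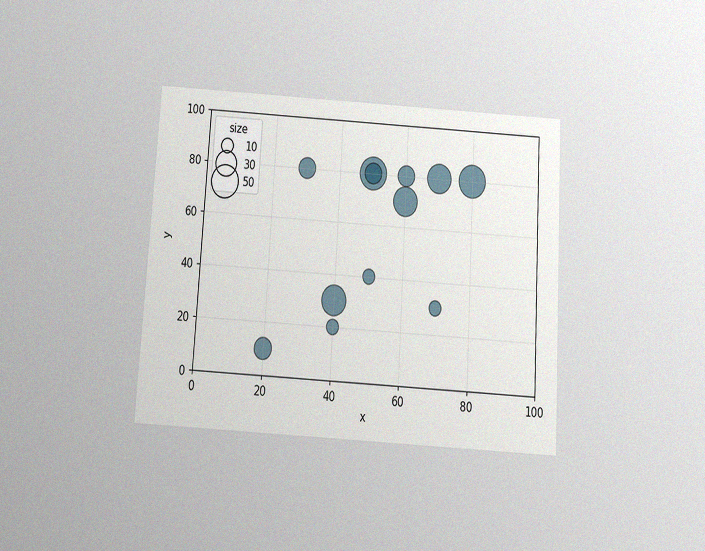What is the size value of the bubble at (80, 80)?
The chart is tilted about 3° clockwise and viewed slightly from below, with some photo noise. Matching the bubble at (80, 80) against the size legend gives 50.

50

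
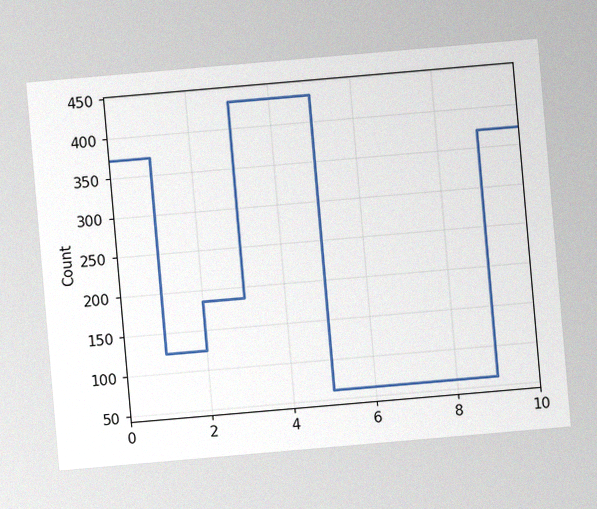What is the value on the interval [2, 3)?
The chart is tilted about 5° counter-clockwise, with some photo noise. On [2, 3) the step sits at 186.

186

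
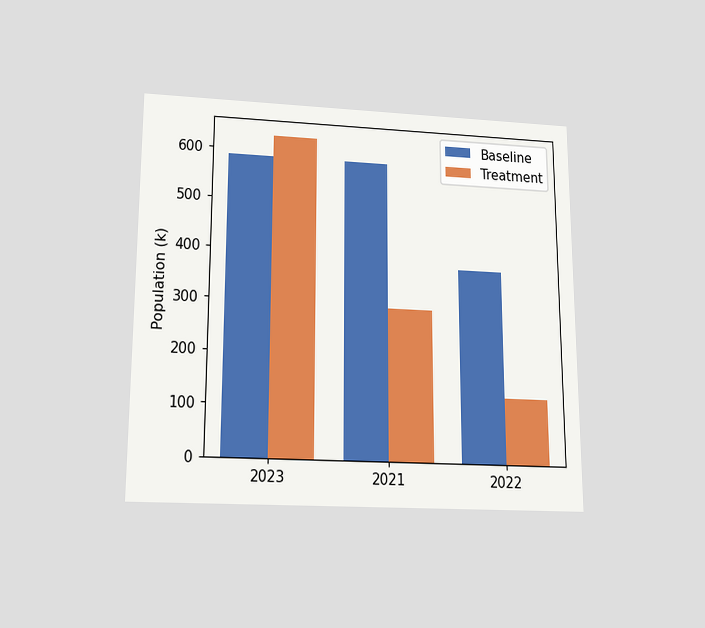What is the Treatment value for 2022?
The chart is viewed slightly from below. The Treatment bar at 2022 reaches 126k on the y-axis.

126k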